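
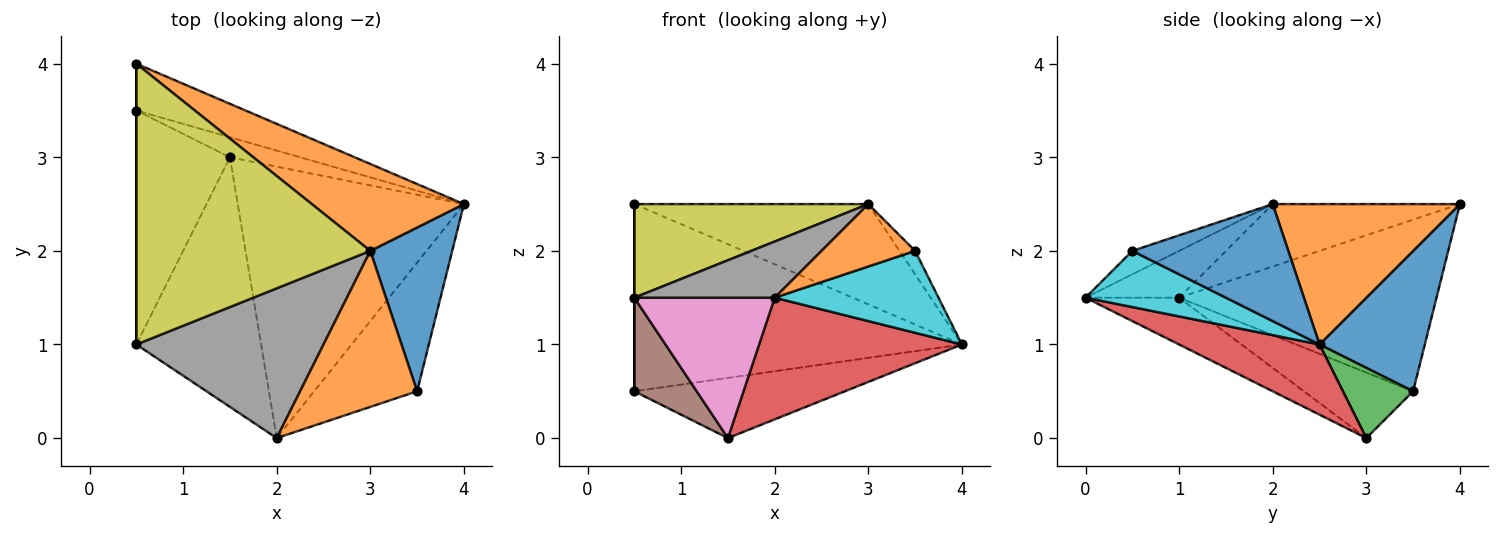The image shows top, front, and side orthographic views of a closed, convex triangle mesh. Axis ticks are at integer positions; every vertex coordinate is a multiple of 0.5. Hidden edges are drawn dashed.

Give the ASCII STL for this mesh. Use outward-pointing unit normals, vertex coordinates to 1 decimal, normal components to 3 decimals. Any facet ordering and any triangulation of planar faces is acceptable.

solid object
 facet normal 0.298 0.926 -0.232
  outer loop
   vertex 0.5 4.0 2.5
   vertex 4.0 2.5 1.0
   vertex 0.5 3.5 0.5
  endloop
 endfacet
 facet normal 0.517 0.647 0.560
  outer loop
   vertex 3.0 2.0 2.5
   vertex 4.0 2.5 1.0
   vertex 0.5 4.0 2.5
  endloop
 endfacet
 facet normal 0.302 0.905 -0.302
  outer loop
   vertex 1.5 3.0 0.0
   vertex 0.5 3.5 0.5
   vertex 4.0 2.5 1.0
  endloop
 endfacet
 facet normal 0.272 -0.394 -0.878
  outer loop
   vertex 1.5 3.0 0.0
   vertex 4.0 2.5 1.0
   vertex 2.0 0.0 1.5
  endloop
 endfacet
 facet normal -1.000 0.000 0.000
  outer loop
   vertex 0.5 1.0 1.5
   vertex 0.5 4.0 2.5
   vertex 0.5 3.5 0.5
  endloop
 endfacet
 facet normal -0.545 -0.311 -0.778
  outer loop
   vertex 0.5 1.0 1.5
   vertex 0.5 3.5 0.5
   vertex 1.5 3.0 0.0
  endloop
 endfacet
 facet normal -0.311 -0.466 -0.828
  outer loop
   vertex 0.5 1.0 1.5
   vertex 1.5 3.0 0.0
   vertex 2.0 0.0 1.5
  endloop
 endfacet
 facet normal -0.228 -0.342 0.912
  outer loop
   vertex 0.5 1.0 1.5
   vertex 2.0 0.0 1.5
   vertex 3.0 2.0 2.5
  endloop
 endfacet
 facet normal -0.245 -0.307 0.920
  outer loop
   vertex 0.5 1.0 1.5
   vertex 3.0 2.0 2.5
   vertex 0.5 4.0 2.5
  endloop
 endfacet
 facet normal 0.418 -0.488 -0.766
  outer loop
   vertex 3.5 0.5 2.0
   vertex 2.0 0.0 1.5
   vertex 4.0 2.5 1.0
  endloop
 endfacet
 facet normal 0.816 0.082 0.572
  outer loop
   vertex 3.5 0.5 2.0
   vertex 4.0 2.5 1.0
   vertex 3.0 2.0 2.5
  endloop
 endfacet
 facet normal -0.183 -0.365 0.913
  outer loop
   vertex 3.5 0.5 2.0
   vertex 3.0 2.0 2.5
   vertex 2.0 0.0 1.5
  endloop
 endfacet
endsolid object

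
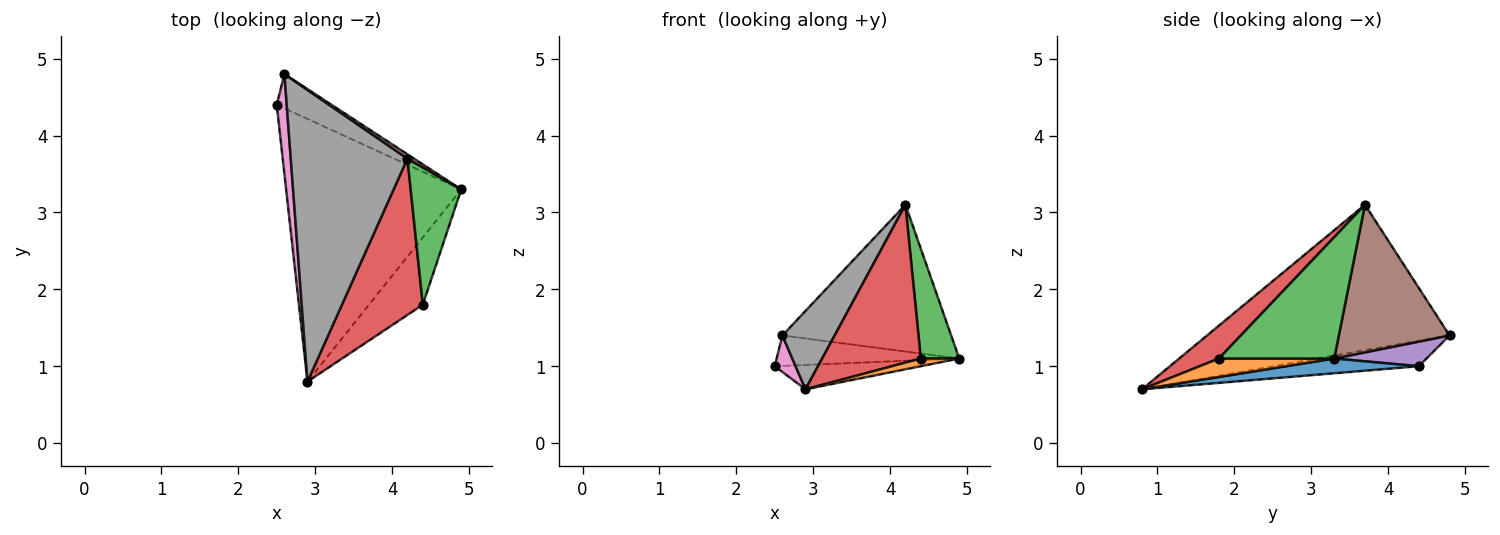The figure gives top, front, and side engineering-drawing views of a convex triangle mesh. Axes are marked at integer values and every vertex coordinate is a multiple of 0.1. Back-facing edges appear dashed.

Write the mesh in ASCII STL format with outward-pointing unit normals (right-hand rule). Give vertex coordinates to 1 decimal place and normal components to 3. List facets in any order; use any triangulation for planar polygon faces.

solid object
 facet normal 0.083 0.092 -0.992
  outer loop
   vertex 2.9 0.8 0.7
   vertex 2.5 4.4 1.0
   vertex 4.9 3.3 1.1
  endloop
 endfacet
 facet normal 0.322 -0.107 -0.940
  outer loop
   vertex 4.4 1.8 1.1
   vertex 2.9 0.8 0.7
   vertex 4.9 3.3 1.1
  endloop
 endfacet
 facet normal 0.882 -0.294 0.368
  outer loop
   vertex 4.4 1.8 1.1
   vertex 4.9 3.3 1.1
   vertex 4.2 3.7 3.1
  endloop
 endfacet
 facet normal 0.275 -0.683 0.677
  outer loop
   vertex 4.4 1.8 1.1
   vertex 4.2 3.7 3.1
   vertex 2.9 0.8 0.7
  endloop
 endfacet
 facet normal 0.318 0.629 -0.709
  outer loop
   vertex 2.6 4.8 1.4
   vertex 4.9 3.3 1.1
   vertex 2.5 4.4 1.0
  endloop
 endfacet
 facet normal 0.548 0.836 0.025
  outer loop
   vertex 2.6 4.8 1.4
   vertex 4.2 3.7 3.1
   vertex 4.9 3.3 1.1
  endloop
 endfacet
 facet normal -0.922 -0.133 0.363
  outer loop
   vertex 2.6 4.8 1.4
   vertex 2.5 4.4 1.0
   vertex 2.9 0.8 0.7
  endloop
 endfacet
 facet normal -0.769 -0.166 0.617
  outer loop
   vertex 2.6 4.8 1.4
   vertex 2.9 0.8 0.7
   vertex 4.2 3.7 3.1
  endloop
 endfacet
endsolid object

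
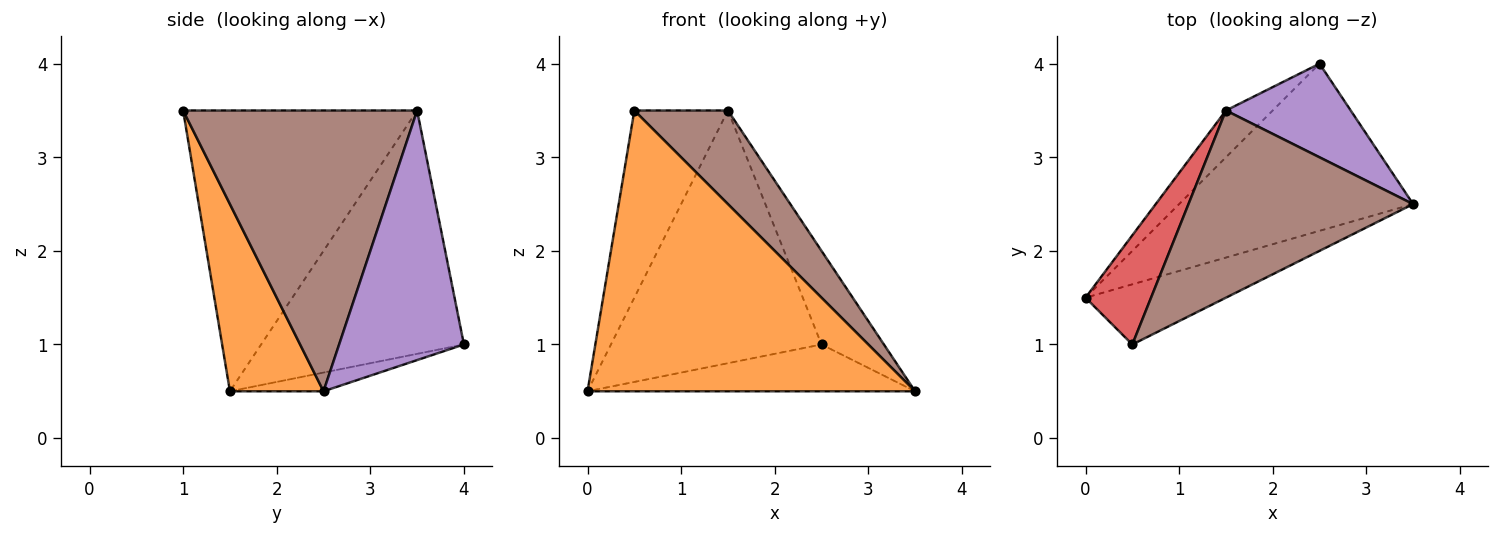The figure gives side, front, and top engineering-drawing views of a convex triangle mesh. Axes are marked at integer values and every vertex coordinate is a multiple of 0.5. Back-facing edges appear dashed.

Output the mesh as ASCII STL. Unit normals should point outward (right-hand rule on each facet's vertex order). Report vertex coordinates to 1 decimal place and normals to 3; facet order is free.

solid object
 facet normal -0.077 0.269 -0.960
  outer loop
   vertex 2.5 4.0 1.0
   vertex 3.5 2.5 0.5
   vertex 0.0 1.5 0.5
  endloop
 endfacet
 facet normal 0.269 -0.942 -0.202
  outer loop
   vertex 0.5 1.0 3.5
   vertex 0.0 1.5 0.5
   vertex 3.5 2.5 0.5
  endloop
 endfacet
 facet normal -0.688 0.714 -0.132
  outer loop
   vertex 1.5 3.5 3.5
   vertex 2.5 4.0 1.0
   vertex 0.0 1.5 0.5
  endloop
 endfacet
 facet normal -0.907 0.363 0.212
  outer loop
   vertex 1.5 3.5 3.5
   vertex 0.0 1.5 0.5
   vertex 0.5 1.0 3.5
  endloop
 endfacet
 facet normal 0.816 0.408 0.408
  outer loop
   vertex 1.5 3.5 3.5
   vertex 3.5 2.5 0.5
   vertex 2.5 4.0 1.0
  endloop
 endfacet
 facet normal 0.745 -0.298 0.596
  outer loop
   vertex 1.5 3.5 3.5
   vertex 0.5 1.0 3.5
   vertex 3.5 2.5 0.5
  endloop
 endfacet
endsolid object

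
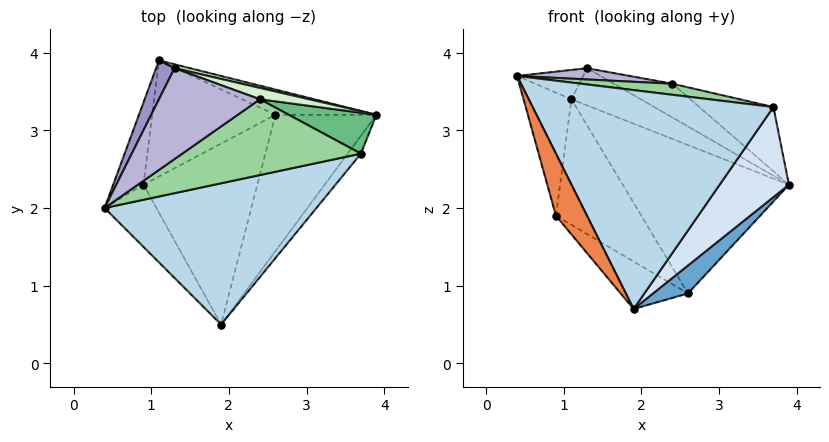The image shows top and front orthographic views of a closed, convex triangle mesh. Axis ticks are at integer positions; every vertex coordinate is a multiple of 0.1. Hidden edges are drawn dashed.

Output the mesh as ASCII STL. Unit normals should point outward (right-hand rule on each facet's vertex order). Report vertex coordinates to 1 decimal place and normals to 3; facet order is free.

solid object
 facet normal 0.726 -0.138 -0.674
  outer loop
   vertex 2.6 3.2 0.9
   vertex 3.9 3.2 2.3
   vertex 1.9 0.5 0.7
  endloop
 endfacet
 facet normal 0.178 0.970 -0.165
  outer loop
   vertex 2.6 3.2 0.9
   vertex 1.1 3.9 3.4
   vertex 3.9 3.2 2.3
  endloop
 endfacet
 facet normal 0.237 -0.816 0.527
  outer loop
   vertex 3.7 2.7 3.3
   vertex 0.4 2.0 3.7
   vertex 1.9 0.5 0.7
  endloop
 endfacet
 facet normal 0.829 -0.549 -0.109
  outer loop
   vertex 3.7 2.7 3.3
   vertex 1.9 0.5 0.7
   vertex 3.9 3.2 2.3
  endloop
 endfacet
 facet normal -0.905 -0.302 -0.302
  outer loop
   vertex 0.9 2.3 1.9
   vertex 1.9 0.5 0.7
   vertex 0.4 2.0 3.7
  endloop
 endfacet
 facet normal -0.928 0.309 -0.206
  outer loop
   vertex 0.9 2.3 1.9
   vertex 0.4 2.0 3.7
   vertex 1.1 3.9 3.4
  endloop
 endfacet
 facet normal -0.575 0.208 -0.791
  outer loop
   vertex 0.9 2.3 1.9
   vertex 2.6 3.2 0.9
   vertex 1.9 0.5 0.7
  endloop
 endfacet
 facet normal -0.619 0.577 -0.533
  outer loop
   vertex 0.9 2.3 1.9
   vertex 1.1 3.9 3.4
   vertex 2.6 3.2 0.9
  endloop
 endfacet
 facet normal 0.501 0.730 0.465
  outer loop
   vertex 2.4 3.4 3.6
   vertex 3.7 2.7 3.3
   vertex 3.9 3.2 2.3
  endloop
 endfacet
 facet normal 0.149 -0.143 0.978
  outer loop
   vertex 2.4 3.4 3.6
   vertex 0.4 2.0 3.7
   vertex 3.7 2.7 3.3
  endloop
 endfacet
 facet normal 0.278 0.955 0.100
  outer loop
   vertex 1.3 3.8 3.8
   vertex 3.9 3.2 2.3
   vertex 1.1 3.9 3.4
  endloop
 endfacet
 facet normal 0.373 0.879 0.296
  outer loop
   vertex 1.3 3.8 3.8
   vertex 2.4 3.4 3.6
   vertex 3.9 3.2 2.3
  endloop
 endfacet
 facet normal -0.791 0.369 0.488
  outer loop
   vertex 1.3 3.8 3.8
   vertex 1.1 3.9 3.4
   vertex 0.4 2.0 3.7
  endloop
 endfacet
 facet normal 0.134 -0.122 0.983
  outer loop
   vertex 1.3 3.8 3.8
   vertex 0.4 2.0 3.7
   vertex 2.4 3.4 3.6
  endloop
 endfacet
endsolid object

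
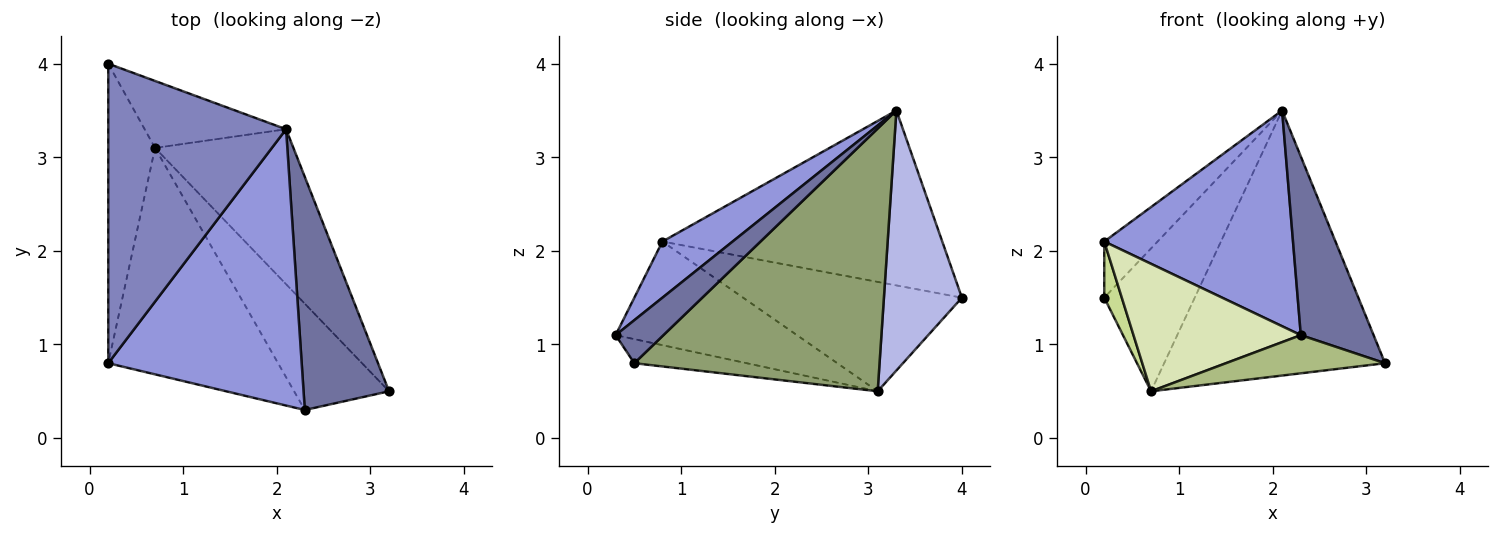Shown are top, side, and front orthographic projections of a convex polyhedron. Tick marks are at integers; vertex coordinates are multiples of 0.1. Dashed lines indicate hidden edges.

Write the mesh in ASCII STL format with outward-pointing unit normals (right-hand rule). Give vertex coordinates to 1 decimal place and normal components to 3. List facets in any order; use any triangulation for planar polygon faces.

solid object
 facet normal 0.371 -0.565 0.737
  outer loop
   vertex 2.3 0.3 1.1
   vertex 3.2 0.5 0.8
   vertex 2.1 3.3 3.5
  endloop
 endfacet
 facet normal -0.695 0.132 0.707
  outer loop
   vertex 0.2 0.8 2.1
   vertex 2.1 3.3 3.5
   vertex 0.2 4.0 1.5
  endloop
 endfacet
 facet normal 0.223 -0.600 0.768
  outer loop
   vertex 0.2 0.8 2.1
   vertex 2.3 0.3 1.1
   vertex 2.1 3.3 3.5
  endloop
 endfacet
 facet normal 0.615 0.714 -0.335
  outer loop
   vertex 0.7 3.1 0.5
   vertex 0.2 4.0 1.5
   vertex 2.1 3.3 3.5
  endloop
 endfacet
 facet normal 0.692 0.623 -0.364
  outer loop
   vertex 0.7 3.1 0.5
   vertex 2.1 3.3 3.5
   vertex 3.2 0.5 0.8
  endloop
 endfacet
 facet normal -0.232 -0.329 -0.915
  outer loop
   vertex 0.7 3.1 0.5
   vertex 3.2 0.5 0.8
   vertex 2.3 0.3 1.1
  endloop
 endfacet
 facet normal -0.917 -0.074 -0.392
  outer loop
   vertex 0.7 3.1 0.5
   vertex 0.2 0.8 2.1
   vertex 0.2 4.0 1.5
  endloop
 endfacet
 facet normal -0.470 -0.433 -0.769
  outer loop
   vertex 0.7 3.1 0.5
   vertex 2.3 0.3 1.1
   vertex 0.2 0.8 2.1
  endloop
 endfacet
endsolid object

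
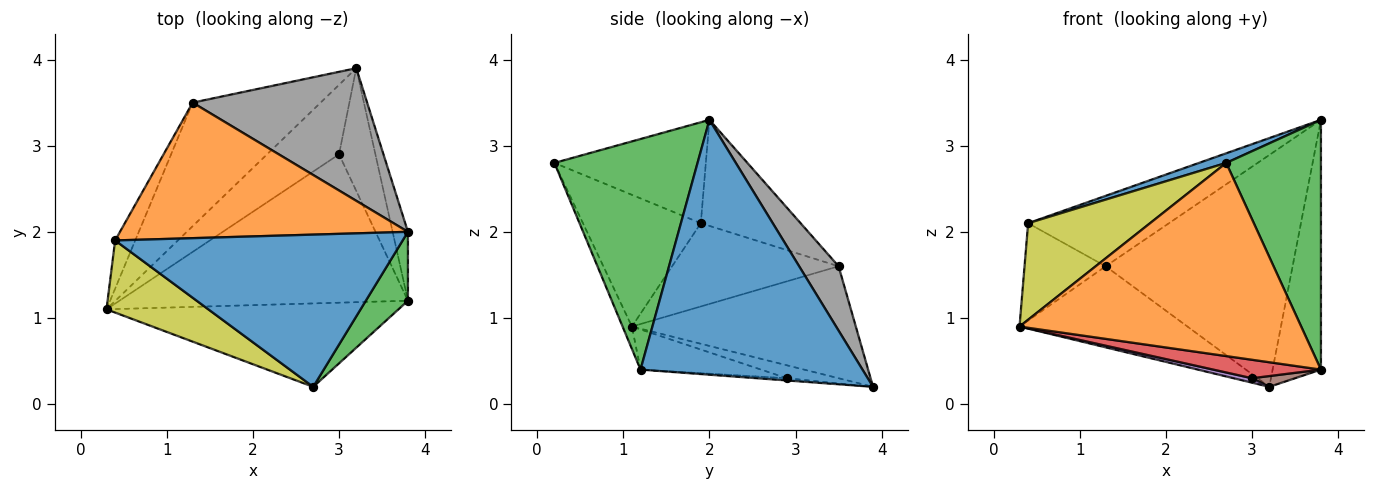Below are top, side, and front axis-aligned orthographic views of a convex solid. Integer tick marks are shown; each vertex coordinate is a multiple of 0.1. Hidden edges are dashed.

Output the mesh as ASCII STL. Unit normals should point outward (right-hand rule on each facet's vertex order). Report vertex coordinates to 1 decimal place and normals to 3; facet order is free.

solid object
 facet normal 0.975 0.212 -0.059
  outer loop
   vertex 3.8 2.0 3.3
   vertex 3.8 1.2 0.4
   vertex 3.2 3.9 0.2
  endloop
 endfacet
 facet normal -0.030 -0.918 -0.396
  outer loop
   vertex 2.7 0.2 2.8
   vertex 0.3 1.1 0.9
   vertex 3.8 1.2 0.4
  endloop
 endfacet
 facet normal 0.824 -0.546 0.151
  outer loop
   vertex 2.7 0.2 2.8
   vertex 3.8 1.2 0.4
   vertex 3.8 2.0 3.3
  endloop
 endfacet
 facet normal -0.137 -0.122 -0.983
  outer loop
   vertex 3.0 2.9 0.3
   vertex 3.8 1.2 0.4
   vertex 0.3 1.1 0.9
  endloop
 endfacet
 facet normal -0.176 -0.063 -0.982
  outer loop
   vertex 3.0 2.9 0.3
   vertex 0.3 1.1 0.9
   vertex 3.2 3.9 0.2
  endloop
 endfacet
 facet normal -0.061 -0.087 -0.994
  outer loop
   vertex 3.0 2.9 0.3
   vertex 3.2 3.9 0.2
   vertex 3.8 1.2 0.4
  endloop
 endfacet
 facet normal -0.590 0.443 -0.675
  outer loop
   vertex 1.3 3.5 1.6
   vertex 3.2 3.9 0.2
   vertex 0.3 1.1 0.9
  endloop
 endfacet
 facet normal 0.180 0.854 0.488
  outer loop
   vertex 1.3 3.5 1.6
   vertex 3.8 2.0 3.3
   vertex 3.2 3.9 0.2
  endloop
 endfacet
 facet normal -0.612 -0.633 0.473
  outer loop
   vertex 0.4 1.9 2.1
   vertex 0.3 1.1 0.9
   vertex 2.7 0.2 2.8
  endloop
 endfacet
 facet normal -0.879 0.428 -0.212
  outer loop
   vertex 0.4 1.9 2.1
   vertex 1.3 3.5 1.6
   vertex 0.3 1.1 0.9
  endloop
 endfacet
 facet normal -0.331 -0.060 0.942
  outer loop
   vertex 0.4 1.9 2.1
   vertex 2.7 0.2 2.8
   vertex 3.8 2.0 3.3
  endloop
 endfacet
 facet normal -0.311 0.438 0.843
  outer loop
   vertex 0.4 1.9 2.1
   vertex 3.8 2.0 3.3
   vertex 1.3 3.5 1.6
  endloop
 endfacet
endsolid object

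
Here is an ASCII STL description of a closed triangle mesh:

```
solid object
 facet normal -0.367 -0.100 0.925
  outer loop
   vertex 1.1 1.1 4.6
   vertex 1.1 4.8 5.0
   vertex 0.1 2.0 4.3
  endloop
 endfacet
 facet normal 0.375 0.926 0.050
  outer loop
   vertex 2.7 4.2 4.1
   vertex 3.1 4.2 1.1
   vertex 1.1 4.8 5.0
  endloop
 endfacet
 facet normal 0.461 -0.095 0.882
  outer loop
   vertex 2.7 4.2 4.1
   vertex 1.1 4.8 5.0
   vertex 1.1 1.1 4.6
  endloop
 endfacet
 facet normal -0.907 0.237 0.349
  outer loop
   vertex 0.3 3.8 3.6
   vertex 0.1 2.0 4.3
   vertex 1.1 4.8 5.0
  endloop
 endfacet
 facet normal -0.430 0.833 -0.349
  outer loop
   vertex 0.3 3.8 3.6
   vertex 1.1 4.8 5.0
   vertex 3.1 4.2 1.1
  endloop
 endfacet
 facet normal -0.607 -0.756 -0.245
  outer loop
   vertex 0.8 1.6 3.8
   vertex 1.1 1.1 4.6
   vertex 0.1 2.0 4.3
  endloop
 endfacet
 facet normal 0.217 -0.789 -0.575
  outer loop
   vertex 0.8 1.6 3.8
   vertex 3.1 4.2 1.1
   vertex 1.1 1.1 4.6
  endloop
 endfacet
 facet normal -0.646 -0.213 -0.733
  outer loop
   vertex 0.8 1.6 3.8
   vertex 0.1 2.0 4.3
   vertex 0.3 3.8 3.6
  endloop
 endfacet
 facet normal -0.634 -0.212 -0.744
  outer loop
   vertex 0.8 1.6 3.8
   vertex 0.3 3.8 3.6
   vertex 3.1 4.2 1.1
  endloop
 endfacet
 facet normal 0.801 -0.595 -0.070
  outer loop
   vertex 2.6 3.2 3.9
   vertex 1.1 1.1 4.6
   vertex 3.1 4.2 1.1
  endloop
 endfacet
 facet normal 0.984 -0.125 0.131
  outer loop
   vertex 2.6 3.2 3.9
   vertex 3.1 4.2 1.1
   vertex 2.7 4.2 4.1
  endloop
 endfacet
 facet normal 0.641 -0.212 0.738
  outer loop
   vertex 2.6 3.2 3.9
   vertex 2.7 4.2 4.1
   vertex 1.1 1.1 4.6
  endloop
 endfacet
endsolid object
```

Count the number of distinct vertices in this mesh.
8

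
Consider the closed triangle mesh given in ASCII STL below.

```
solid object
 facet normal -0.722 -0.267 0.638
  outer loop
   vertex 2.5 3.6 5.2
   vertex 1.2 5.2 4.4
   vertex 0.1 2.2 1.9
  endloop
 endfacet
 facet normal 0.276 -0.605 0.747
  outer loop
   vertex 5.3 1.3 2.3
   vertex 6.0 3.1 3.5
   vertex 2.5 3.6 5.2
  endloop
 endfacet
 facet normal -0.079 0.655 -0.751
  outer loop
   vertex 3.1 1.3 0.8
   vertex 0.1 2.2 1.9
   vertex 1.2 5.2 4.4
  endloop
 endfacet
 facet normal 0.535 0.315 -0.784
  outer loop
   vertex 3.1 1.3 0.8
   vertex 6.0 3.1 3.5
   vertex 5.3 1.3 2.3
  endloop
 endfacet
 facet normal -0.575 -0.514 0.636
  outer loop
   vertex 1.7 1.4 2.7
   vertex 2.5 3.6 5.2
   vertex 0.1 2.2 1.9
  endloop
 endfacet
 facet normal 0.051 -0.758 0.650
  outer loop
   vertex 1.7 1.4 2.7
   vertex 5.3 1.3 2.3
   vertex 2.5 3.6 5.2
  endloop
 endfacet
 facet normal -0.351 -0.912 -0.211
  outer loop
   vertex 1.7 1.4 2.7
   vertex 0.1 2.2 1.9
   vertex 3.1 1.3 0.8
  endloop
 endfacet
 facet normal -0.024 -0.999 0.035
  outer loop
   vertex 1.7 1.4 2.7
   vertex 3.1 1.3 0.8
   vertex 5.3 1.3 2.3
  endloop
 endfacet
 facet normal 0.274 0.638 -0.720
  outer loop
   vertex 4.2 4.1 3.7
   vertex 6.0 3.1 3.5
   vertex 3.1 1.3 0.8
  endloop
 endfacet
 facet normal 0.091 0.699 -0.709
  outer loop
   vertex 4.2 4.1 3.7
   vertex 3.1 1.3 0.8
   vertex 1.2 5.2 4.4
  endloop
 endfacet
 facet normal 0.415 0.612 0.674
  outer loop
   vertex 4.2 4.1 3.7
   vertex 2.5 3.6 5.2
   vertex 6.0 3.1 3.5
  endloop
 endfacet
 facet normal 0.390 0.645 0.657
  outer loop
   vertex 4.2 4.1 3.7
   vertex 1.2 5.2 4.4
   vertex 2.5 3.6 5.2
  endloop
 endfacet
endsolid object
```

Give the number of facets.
12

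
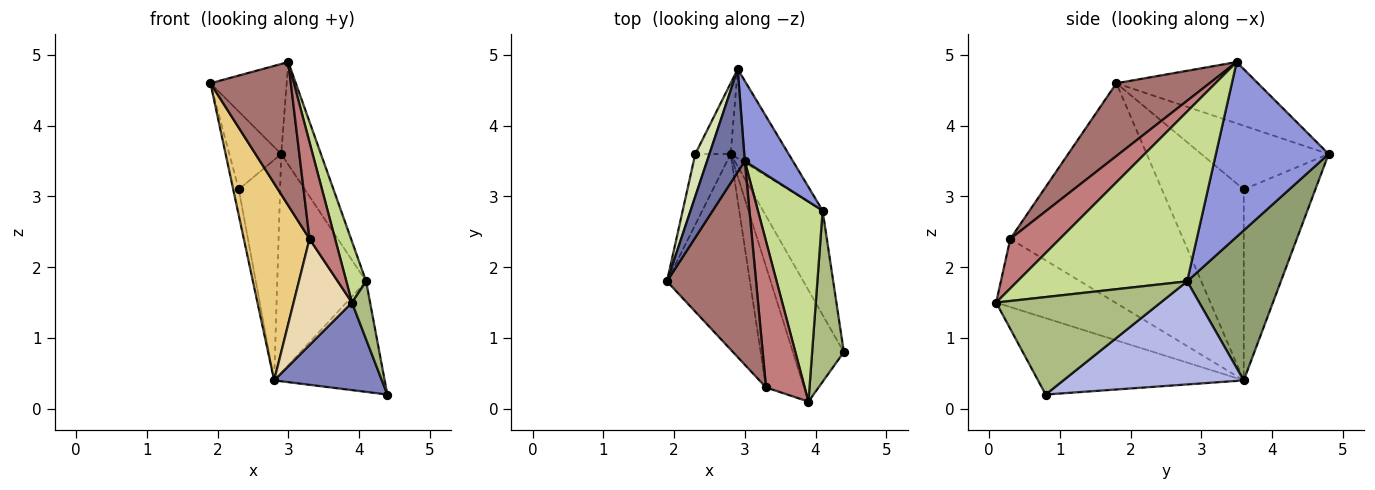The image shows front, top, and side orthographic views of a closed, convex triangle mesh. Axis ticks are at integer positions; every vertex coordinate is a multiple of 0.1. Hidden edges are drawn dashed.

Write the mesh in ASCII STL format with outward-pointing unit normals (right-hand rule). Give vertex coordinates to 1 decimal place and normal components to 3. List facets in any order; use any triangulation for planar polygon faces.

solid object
 facet normal -0.774 0.417 0.476
  outer loop
   vertex 3.0 3.5 4.9
   vertex 2.9 4.8 3.6
   vertex 1.9 1.8 4.6
  endloop
 endfacet
 facet normal -0.763 -0.400 -0.509
  outer loop
   vertex 3.9 0.1 1.5
   vertex 2.8 3.6 0.4
   vertex 4.4 0.8 0.2
  endloop
 endfacet
 facet normal 0.913 0.322 0.251
  outer loop
   vertex 4.1 2.8 1.8
   vertex 2.9 4.8 3.6
   vertex 3.0 3.5 4.9
  endloop
 endfacet
 facet normal 0.765 0.469 -0.442
  outer loop
   vertex 4.1 2.8 1.8
   vertex 4.4 0.8 0.2
   vertex 2.8 3.6 0.4
  endloop
 endfacet
 facet normal 0.699 0.662 -0.270
  outer loop
   vertex 4.1 2.8 1.8
   vertex 2.8 3.6 0.4
   vertex 2.9 4.8 3.6
  endloop
 endfacet
 facet normal 0.946 -0.104 0.308
  outer loop
   vertex 4.1 2.8 1.8
   vertex 3.9 0.1 1.5
   vertex 4.4 0.8 0.2
  endloop
 endfacet
 facet normal 0.929 -0.108 0.354
  outer loop
   vertex 4.1 2.8 1.8
   vertex 3.0 3.5 4.9
   vertex 3.9 0.1 1.5
  endloop
 endfacet
 facet normal -0.907 0.370 0.202
  outer loop
   vertex 2.3 3.6 3.1
   vertex 1.9 1.8 4.6
   vertex 2.9 4.8 3.6
  endloop
 endfacet
 facet normal -0.981 0.067 -0.182
  outer loop
   vertex 2.3 3.6 3.1
   vertex 2.8 3.6 0.4
   vertex 1.9 1.8 4.6
  endloop
 endfacet
 facet normal -0.855 0.494 -0.158
  outer loop
   vertex 2.3 3.6 3.1
   vertex 2.9 4.8 3.6
   vertex 2.8 3.6 0.4
  endloop
 endfacet
 facet normal -0.882 -0.335 -0.333
  outer loop
   vertex 3.3 0.3 2.4
   vertex 1.9 1.8 4.6
   vertex 2.8 3.6 0.4
  endloop
 endfacet
 facet normal -0.803 -0.393 -0.448
  outer loop
   vertex 3.3 0.3 2.4
   vertex 2.8 3.6 0.4
   vertex 3.9 0.1 1.5
  endloop
 endfacet
 facet normal 0.555 -0.479 0.680
  outer loop
   vertex 3.3 0.3 2.4
   vertex 3.0 3.5 4.9
   vertex 1.9 1.8 4.6
  endloop
 endfacet
 facet normal 0.730 -0.377 0.570
  outer loop
   vertex 3.3 0.3 2.4
   vertex 3.9 0.1 1.5
   vertex 3.0 3.5 4.9
  endloop
 endfacet
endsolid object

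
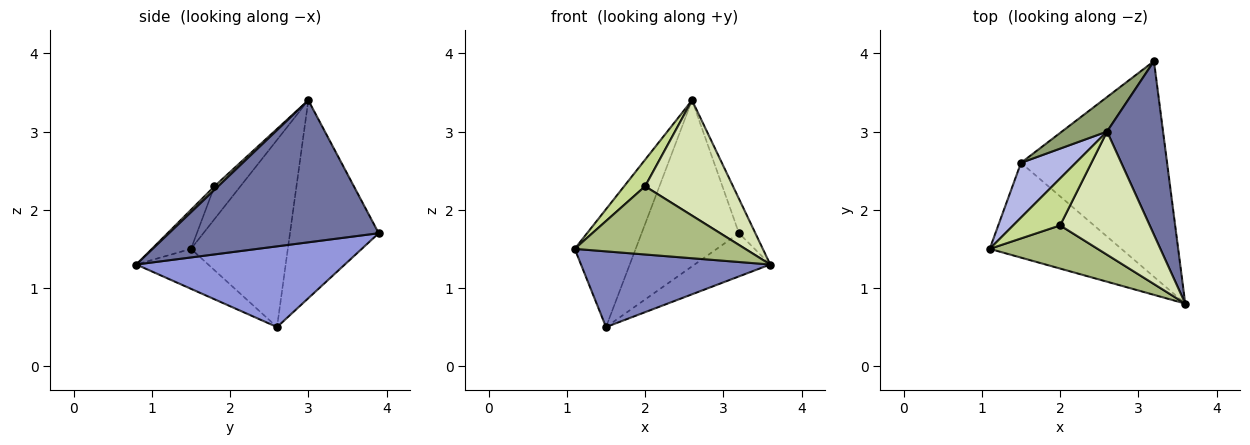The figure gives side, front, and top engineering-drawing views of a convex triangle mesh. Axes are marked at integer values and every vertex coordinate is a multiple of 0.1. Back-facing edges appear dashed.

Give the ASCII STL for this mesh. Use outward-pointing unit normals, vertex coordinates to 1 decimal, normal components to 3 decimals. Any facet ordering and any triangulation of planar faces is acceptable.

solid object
 facet normal 0.928 0.073 0.366
  outer loop
   vertex 2.6 3.0 3.4
   vertex 3.6 0.8 1.3
   vertex 3.2 3.9 1.7
  endloop
 endfacet
 facet normal -0.231 -0.607 -0.760
  outer loop
   vertex 1.5 2.6 0.5
   vertex 3.6 0.8 1.3
   vertex 1.1 1.5 1.5
  endloop
 endfacet
 facet normal 0.476 0.173 -0.862
  outer loop
   vertex 1.5 2.6 0.5
   vertex 3.2 3.9 1.7
   vertex 3.6 0.8 1.3
  endloop
 endfacet
 facet normal -0.821 0.517 0.240
  outer loop
   vertex 1.5 2.6 0.5
   vertex 1.1 1.5 1.5
   vertex 2.6 3.0 3.4
  endloop
 endfacet
 facet normal -0.666 0.731 0.152
  outer loop
   vertex 1.5 2.6 0.5
   vertex 2.6 3.0 3.4
   vertex 3.2 3.9 1.7
  endloop
 endfacet
 facet normal -0.190 -0.830 0.525
  outer loop
   vertex 2.0 1.8 2.3
   vertex 1.1 1.5 1.5
   vertex 3.6 0.8 1.3
  endloop
 endfacet
 facet normal -0.520 -0.421 0.743
  outer loop
   vertex 2.0 1.8 2.3
   vertex 2.6 3.0 3.4
   vertex 1.1 1.5 1.5
  endloop
 endfacet
 facet normal 0.029 -0.683 0.730
  outer loop
   vertex 2.0 1.8 2.3
   vertex 3.6 0.8 1.3
   vertex 2.6 3.0 3.4
  endloop
 endfacet
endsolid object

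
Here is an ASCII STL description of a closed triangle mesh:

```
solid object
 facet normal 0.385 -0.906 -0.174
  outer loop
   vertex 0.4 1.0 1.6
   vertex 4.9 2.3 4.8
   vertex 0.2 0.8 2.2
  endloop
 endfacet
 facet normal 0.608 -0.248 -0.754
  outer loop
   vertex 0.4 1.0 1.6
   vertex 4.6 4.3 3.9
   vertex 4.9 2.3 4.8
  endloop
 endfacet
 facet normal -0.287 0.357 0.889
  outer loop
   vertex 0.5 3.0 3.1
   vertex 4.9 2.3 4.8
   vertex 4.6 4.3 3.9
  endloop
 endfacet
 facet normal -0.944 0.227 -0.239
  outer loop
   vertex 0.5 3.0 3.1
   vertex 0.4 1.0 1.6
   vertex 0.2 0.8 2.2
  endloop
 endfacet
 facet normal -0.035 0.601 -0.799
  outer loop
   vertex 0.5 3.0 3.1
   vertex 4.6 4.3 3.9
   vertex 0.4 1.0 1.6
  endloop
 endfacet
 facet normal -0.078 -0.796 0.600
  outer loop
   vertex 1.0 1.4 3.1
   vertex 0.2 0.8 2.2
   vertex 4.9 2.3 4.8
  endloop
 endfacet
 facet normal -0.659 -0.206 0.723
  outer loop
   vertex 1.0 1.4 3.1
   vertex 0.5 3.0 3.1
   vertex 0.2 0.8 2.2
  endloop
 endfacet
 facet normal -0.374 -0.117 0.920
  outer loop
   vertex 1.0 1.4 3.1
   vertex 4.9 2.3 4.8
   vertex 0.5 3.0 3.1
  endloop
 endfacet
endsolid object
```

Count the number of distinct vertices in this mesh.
6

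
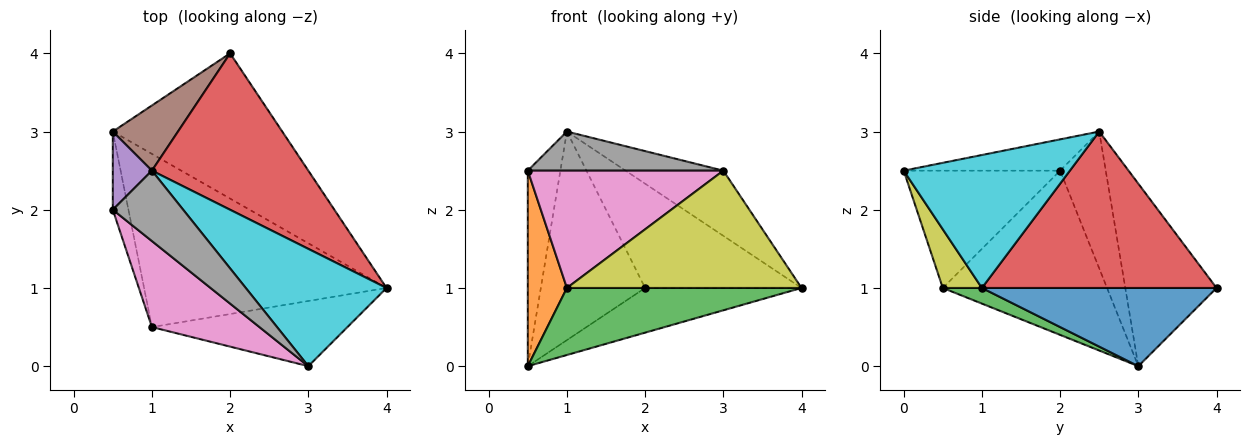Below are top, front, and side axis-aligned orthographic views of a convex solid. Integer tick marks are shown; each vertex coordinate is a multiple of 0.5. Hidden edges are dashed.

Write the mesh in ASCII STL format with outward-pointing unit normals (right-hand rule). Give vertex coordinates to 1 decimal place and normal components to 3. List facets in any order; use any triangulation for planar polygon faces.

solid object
 facet normal 0.404 0.269 -0.874
  outer loop
   vertex 0.5 3.0 0.0
   vertex 2.0 4.0 1.0
   vertex 4.0 1.0 1.0
  endloop
 endfacet
 facet normal -0.969 -0.231 -0.092
  outer loop
   vertex 1.0 0.5 1.0
   vertex 0.5 2.0 2.5
   vertex 0.5 3.0 0.0
  endloop
 endfacet
 facet normal 0.060 -0.360 -0.931
  outer loop
   vertex 1.0 0.5 1.0
   vertex 0.5 3.0 0.0
   vertex 4.0 1.0 1.0
  endloop
 endfacet
 facet normal 0.640 0.426 0.640
  outer loop
   vertex 1.0 2.5 3.0
   vertex 4.0 1.0 1.0
   vertex 2.0 4.0 1.0
  endloop
 endfacet
 facet normal -0.793 0.566 0.226
  outer loop
   vertex 1.0 2.5 3.0
   vertex 0.5 3.0 0.0
   vertex 0.5 2.0 2.5
  endloop
 endfacet
 facet normal -0.641 0.733 0.229
  outer loop
   vertex 1.0 2.5 3.0
   vertex 2.0 4.0 1.0
   vertex 0.5 3.0 0.0
  endloop
 endfacet
 facet normal -0.542 -0.678 0.497
  outer loop
   vertex 3.0 0.0 2.5
   vertex 0.5 2.0 2.5
   vertex 1.0 0.5 1.0
  endloop
 endfacet
 facet normal -0.362 -0.453 0.815
  outer loop
   vertex 3.0 0.0 2.5
   vertex 1.0 2.5 3.0
   vertex 0.5 2.0 2.5
  endloop
 endfacet
 facet normal 0.144 -0.865 -0.481
  outer loop
   vertex 3.0 0.0 2.5
   vertex 1.0 0.5 1.0
   vertex 4.0 1.0 1.0
  endloop
 endfacet
 facet normal 0.637 0.375 0.674
  outer loop
   vertex 3.0 0.0 2.5
   vertex 4.0 1.0 1.0
   vertex 1.0 2.5 3.0
  endloop
 endfacet
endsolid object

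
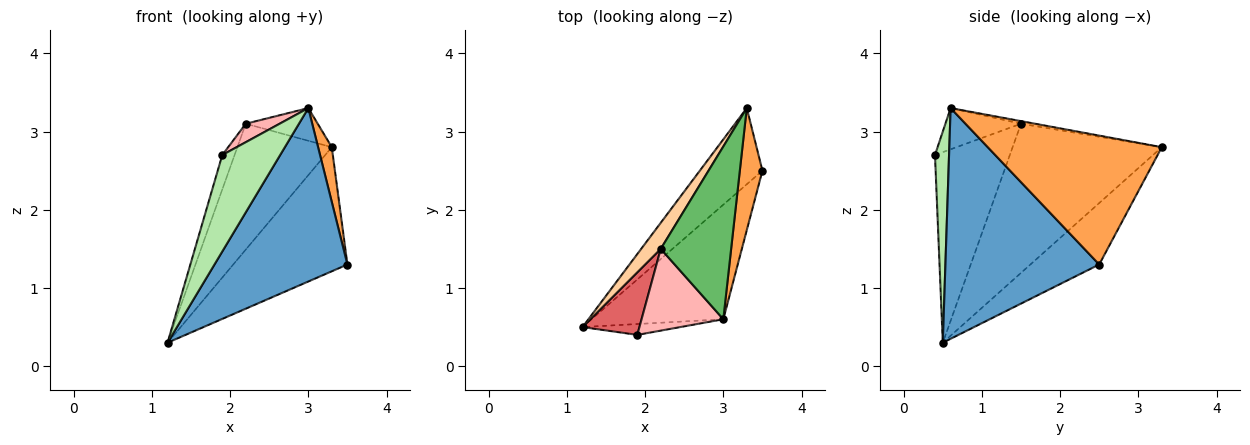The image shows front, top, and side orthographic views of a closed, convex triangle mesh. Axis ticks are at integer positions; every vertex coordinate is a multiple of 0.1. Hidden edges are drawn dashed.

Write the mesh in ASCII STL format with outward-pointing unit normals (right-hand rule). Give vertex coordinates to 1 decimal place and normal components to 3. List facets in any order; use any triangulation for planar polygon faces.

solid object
 facet normal 0.694 -0.600 -0.397
  outer loop
   vertex 3.0 0.6 3.3
   vertex 1.2 0.5 0.3
   vertex 3.5 2.5 1.3
  endloop
 endfacet
 facet normal -0.457 0.758 -0.465
  outer loop
   vertex 3.3 3.3 2.8
   vertex 3.5 2.5 1.3
   vertex 1.2 0.5 0.3
  endloop
 endfacet
 facet normal 0.982 -0.077 0.172
  outer loop
   vertex 3.3 3.3 2.8
   vertex 3.0 0.6 3.3
   vertex 3.5 2.5 1.3
  endloop
 endfacet
 facet normal -0.840 0.532 0.110
  outer loop
   vertex 2.2 1.5 3.1
   vertex 3.3 3.3 2.8
   vertex 1.2 0.5 0.3
  endloop
 endfacet
 facet normal -0.036 0.186 0.982
  outer loop
   vertex 2.2 1.5 3.1
   vertex 3.0 0.6 3.3
   vertex 3.3 3.3 2.8
  endloop
 endfacet
 facet normal 0.235 -0.966 -0.109
  outer loop
   vertex 1.9 0.4 2.7
   vertex 1.2 0.5 0.3
   vertex 3.0 0.6 3.3
  endloop
 endfacet
 facet normal -0.947 0.155 0.283
  outer loop
   vertex 1.9 0.4 2.7
   vertex 2.2 1.5 3.1
   vertex 1.2 0.5 0.3
  endloop
 endfacet
 facet normal -0.441 -0.198 0.875
  outer loop
   vertex 1.9 0.4 2.7
   vertex 3.0 0.6 3.3
   vertex 2.2 1.5 3.1
  endloop
 endfacet
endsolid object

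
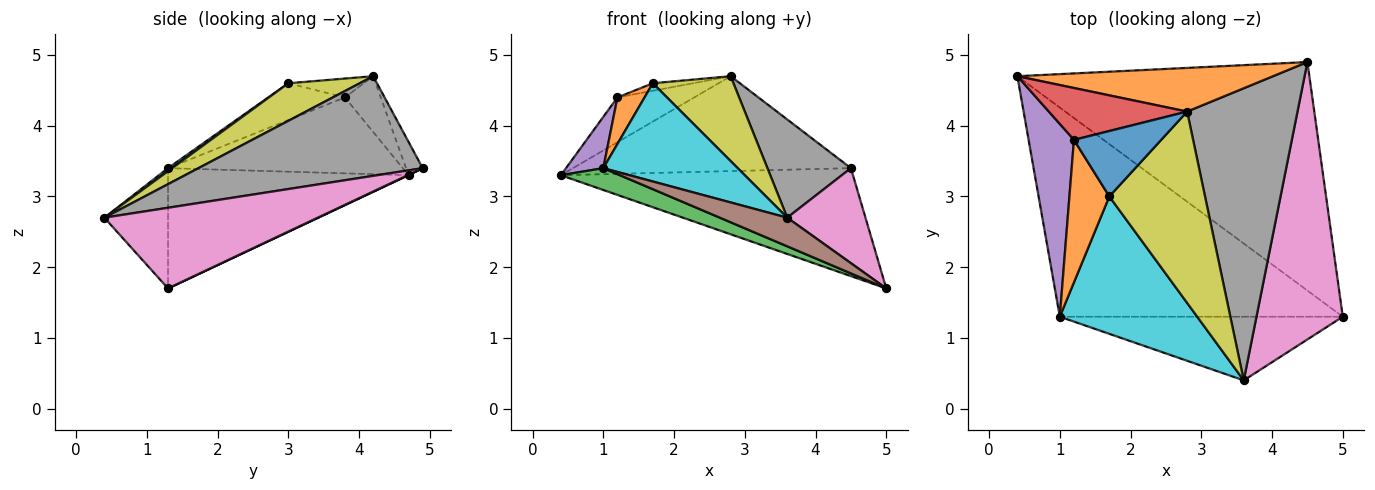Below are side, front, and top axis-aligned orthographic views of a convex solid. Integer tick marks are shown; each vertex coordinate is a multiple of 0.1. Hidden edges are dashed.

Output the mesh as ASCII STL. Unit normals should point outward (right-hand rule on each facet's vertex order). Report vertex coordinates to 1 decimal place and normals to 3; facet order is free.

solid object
 facet normal 0.001 0.427 -0.904
  outer loop
   vertex 4.5 4.9 3.4
   vertex 5.0 1.3 1.7
   vertex 0.4 4.7 3.3
  endloop
 endfacet
 facet normal -0.054 0.907 0.417
  outer loop
   vertex 2.8 4.2 4.7
   vertex 4.5 4.9 3.4
   vertex 0.4 4.7 3.3
  endloop
 endfacet
 facet normal -0.389 -0.096 -0.916
  outer loop
   vertex 1.0 1.3 3.4
   vertex 0.4 4.7 3.3
   vertex 5.0 1.3 1.7
  endloop
 endfacet
 facet normal -0.292 0.625 0.724
  outer loop
   vertex 1.2 3.8 4.4
   vertex 2.8 4.2 4.7
   vertex 0.4 4.7 3.3
  endloop
 endfacet
 facet normal -0.851 -0.135 0.508
  outer loop
   vertex 1.2 3.8 4.4
   vertex 0.4 4.7 3.3
   vertex 1.0 1.3 3.4
  endloop
 endfacet
 facet normal -0.361 -0.383 -0.850
  outer loop
   vertex 3.6 0.4 2.7
   vertex 1.0 1.3 3.4
   vertex 5.0 1.3 1.7
  endloop
 endfacet
 facet normal 0.662 -0.243 0.709
  outer loop
   vertex 3.6 0.4 2.7
   vertex 5.0 1.3 1.7
   vertex 4.5 4.9 3.4
  endloop
 endfacet
 facet normal 0.650 -0.242 0.720
  outer loop
   vertex 3.6 0.4 2.7
   vertex 4.5 4.9 3.4
   vertex 2.8 4.2 4.7
  endloop
 endfacet
 facet normal 0.338 -0.382 0.860
  outer loop
   vertex 1.7 3.0 4.6
   vertex 3.6 0.4 2.7
   vertex 2.8 4.2 4.7
  endloop
 endfacet
 facet normal 0.018 -0.581 0.813
  outer loop
   vertex 1.7 3.0 4.6
   vertex 1.0 1.3 3.4
   vertex 3.6 0.4 2.7
  endloop
 endfacet
 facet normal -0.210 0.112 0.971
  outer loop
   vertex 1.7 3.0 4.6
   vertex 2.8 4.2 4.7
   vertex 1.2 3.8 4.4
  endloop
 endfacet
 facet normal -0.659 -0.233 0.715
  outer loop
   vertex 1.7 3.0 4.6
   vertex 1.2 3.8 4.4
   vertex 1.0 1.3 3.4
  endloop
 endfacet
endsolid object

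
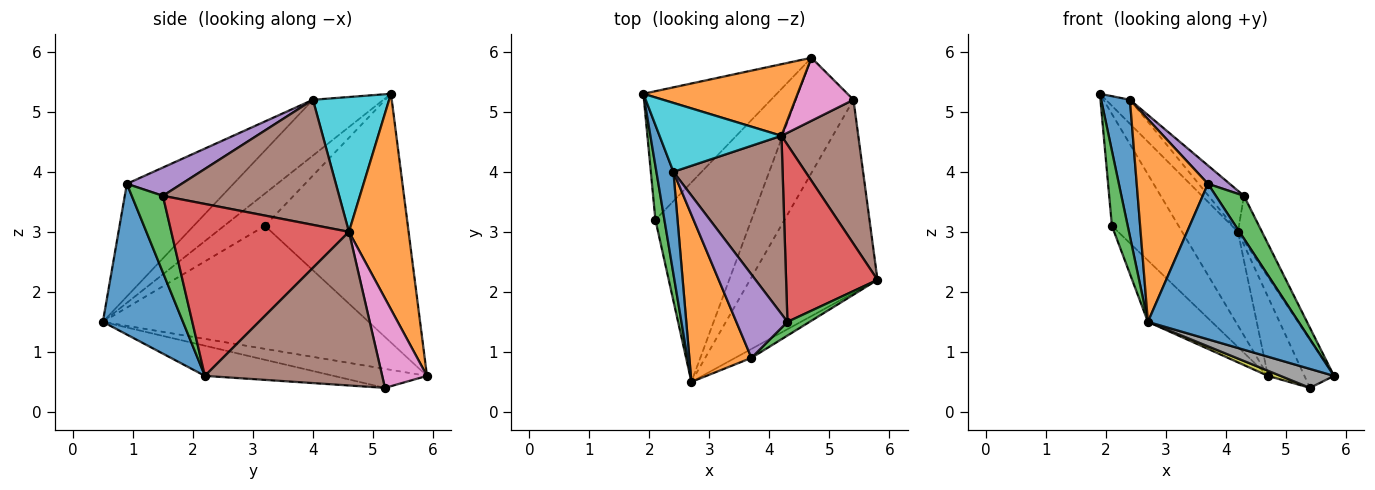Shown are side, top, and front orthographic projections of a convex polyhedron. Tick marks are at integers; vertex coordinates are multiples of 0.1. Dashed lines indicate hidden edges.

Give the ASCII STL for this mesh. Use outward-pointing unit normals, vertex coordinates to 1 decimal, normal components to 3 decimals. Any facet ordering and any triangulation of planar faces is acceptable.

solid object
 facet normal 0.469 -0.882 -0.051
  outer loop
   vertex 3.7 0.9 3.8
   vertex 2.7 0.5 1.5
   vertex 5.8 2.2 0.6
  endloop
 endfacet
 facet normal 0.647 0.606 0.463
  outer loop
   vertex 4.2 4.6 3.0
   vertex 4.7 5.9 0.6
   vertex 1.9 5.3 5.3
  endloop
 endfacet
 facet normal -0.902 -0.350 0.252
  outer loop
   vertex 2.1 3.2 3.1
   vertex 2.7 0.5 1.5
   vertex 1.9 5.3 5.3
  endloop
 endfacet
 facet normal -0.815 0.380 -0.437
  outer loop
   vertex 2.1 3.2 3.1
   vertex 1.9 5.3 5.3
   vertex 4.7 5.9 0.6
  endloop
 endfacet
 facet normal -0.775 0.186 -0.605
  outer loop
   vertex 2.1 3.2 3.1
   vertex 4.7 5.9 0.6
   vertex 2.7 0.5 1.5
  endloop
 endfacet
 facet normal 0.885 0.147 0.442
  outer loop
   vertex 5.4 5.2 0.4
   vertex 4.2 4.6 3.0
   vertex 5.8 2.2 0.6
  endloop
 endfacet
 facet normal 0.693 0.564 0.450
  outer loop
   vertex 5.4 5.2 0.4
   vertex 4.7 5.9 0.6
   vertex 4.2 4.6 3.0
  endloop
 endfacet
 facet normal -0.229 -0.095 -0.969
  outer loop
   vertex 5.4 5.2 0.4
   vertex 5.8 2.2 0.6
   vertex 2.7 0.5 1.5
  endloop
 endfacet
 facet normal -0.313 -0.042 -0.949
  outer loop
   vertex 5.4 5.2 0.4
   vertex 2.7 0.5 1.5
   vertex 4.7 5.9 0.6
  endloop
 endfacet
 facet normal 0.722 0.228 0.653
  outer loop
   vertex 2.4 4.0 5.2
   vertex 4.2 4.6 3.0
   vertex 1.9 5.3 5.3
  endloop
 endfacet
 facet normal -0.891 -0.364 0.272
  outer loop
   vertex 2.4 4.0 5.2
   vertex 1.9 5.3 5.3
   vertex 2.7 0.5 1.5
  endloop
 endfacet
 facet normal -0.756 -0.505 0.417
  outer loop
   vertex 2.4 4.0 5.2
   vertex 2.7 0.5 1.5
   vertex 3.7 0.9 3.8
  endloop
 endfacet
 facet normal 0.725 -0.656 0.210
  outer loop
   vertex 4.3 1.5 3.6
   vertex 3.7 0.9 3.8
   vertex 5.8 2.2 0.6
  endloop
 endfacet
 facet normal 0.877 0.118 0.466
  outer loop
   vertex 4.3 1.5 3.6
   vertex 5.8 2.2 0.6
   vertex 4.2 4.6 3.0
  endloop
 endfacet
 facet normal 0.475 -0.189 0.859
  outer loop
   vertex 4.3 1.5 3.6
   vertex 2.4 4.0 5.2
   vertex 3.7 0.9 3.8
  endloop
 endfacet
 facet normal 0.745 0.150 0.650
  outer loop
   vertex 4.3 1.5 3.6
   vertex 4.2 4.6 3.0
   vertex 2.4 4.0 5.2
  endloop
 endfacet
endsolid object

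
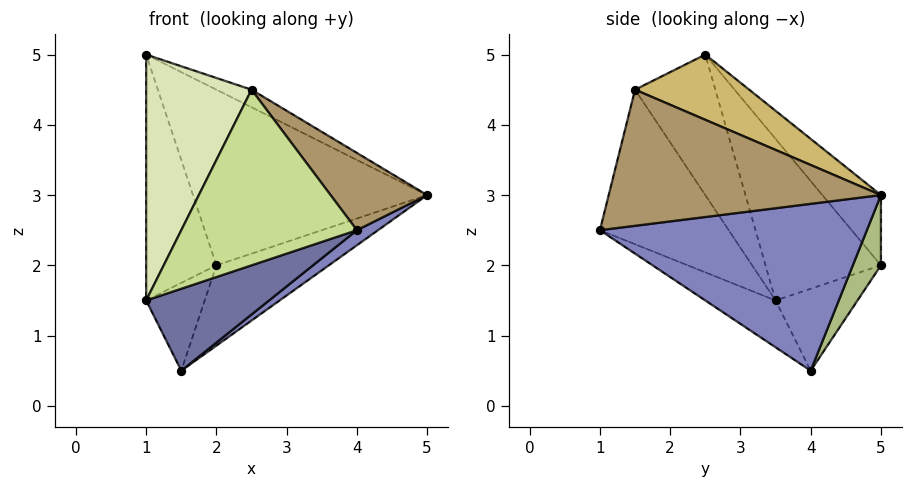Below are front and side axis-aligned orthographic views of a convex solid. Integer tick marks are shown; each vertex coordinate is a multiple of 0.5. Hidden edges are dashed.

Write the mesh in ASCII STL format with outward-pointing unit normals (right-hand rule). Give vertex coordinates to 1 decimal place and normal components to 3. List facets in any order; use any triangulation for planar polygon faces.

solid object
 facet normal -0.410 -0.717 -0.564
  outer loop
   vertex 1.5 4.0 0.5
   vertex 4.0 1.0 2.5
   vertex 1.0 3.5 1.5
  endloop
 endfacet
 facet normal 0.589 -0.047 -0.807
  outer loop
   vertex 1.5 4.0 0.5
   vertex 5.0 5.0 3.0
   vertex 4.0 1.0 2.5
  endloop
 endfacet
 facet normal -0.845 0.514 0.147
  outer loop
   vertex 2.0 5.0 2.0
   vertex 1.0 3.5 1.5
   vertex 1.0 2.5 5.0
  endloop
 endfacet
 facet normal -0.196 0.784 0.588
  outer loop
   vertex 2.0 5.0 2.0
   vertex 1.0 2.5 5.0
   vertex 5.0 5.0 3.0
  endloop
 endfacet
 facet normal -0.808 0.577 -0.115
  outer loop
   vertex 2.0 5.0 2.0
   vertex 1.5 4.0 0.5
   vertex 1.0 3.5 1.5
  endloop
 endfacet
 facet normal 0.196 0.784 -0.588
  outer loop
   vertex 2.0 5.0 2.0
   vertex 5.0 5.0 3.0
   vertex 1.5 4.0 0.5
  endloop
 endfacet
 facet normal -0.575 -0.784 -0.235
  outer loop
   vertex 2.5 1.5 4.5
   vertex 1.0 3.5 1.5
   vertex 4.0 1.0 2.5
  endloop
 endfacet
 facet normal -0.591 -0.776 -0.222
  outer loop
   vertex 2.5 1.5 4.5
   vertex 1.0 2.5 5.0
   vertex 1.0 3.5 1.5
  endloop
 endfacet
 facet normal 0.739 -0.262 0.620
  outer loop
   vertex 2.5 1.5 4.5
   vertex 4.0 1.0 2.5
   vertex 5.0 5.0 3.0
  endloop
 endfacet
 facet normal 0.384 0.118 0.916
  outer loop
   vertex 2.5 1.5 4.5
   vertex 5.0 5.0 3.0
   vertex 1.0 2.5 5.0
  endloop
 endfacet
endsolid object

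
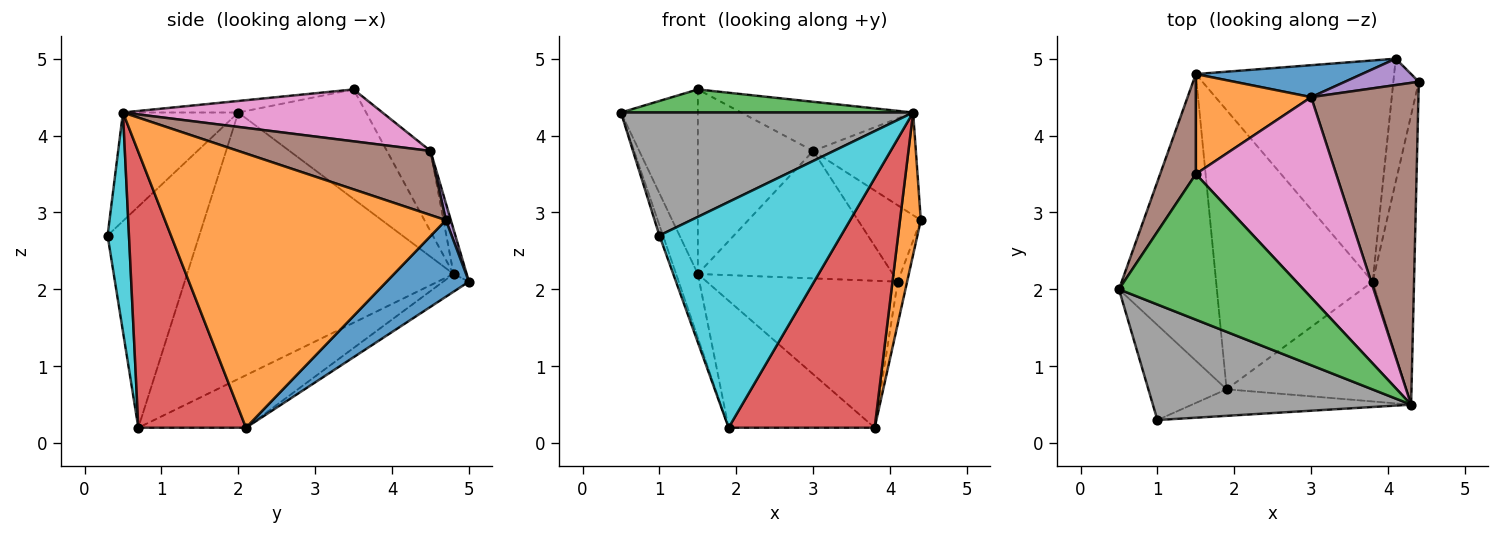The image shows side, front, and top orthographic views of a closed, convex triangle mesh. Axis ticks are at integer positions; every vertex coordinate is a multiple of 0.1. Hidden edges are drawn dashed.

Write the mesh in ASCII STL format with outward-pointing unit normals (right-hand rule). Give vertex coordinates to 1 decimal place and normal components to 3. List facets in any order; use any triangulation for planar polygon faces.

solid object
 facet normal 0.943 0.108 -0.313
  outer loop
   vertex 4.1 5.0 2.1
   vertex 4.4 4.7 2.9
   vertex 3.8 2.1 0.2
  endloop
 endfacet
 facet normal 0.986 -0.073 -0.149
  outer loop
   vertex 4.3 0.5 4.3
   vertex 3.8 2.1 0.2
   vertex 4.4 4.7 2.9
  endloop
 endfacet
 facet normal -0.062 -0.156 0.986
  outer loop
   vertex 1.5 3.5 4.6
   vertex 0.5 2.0 4.3
   vertex 4.3 0.5 4.3
  endloop
 endfacet
 facet normal 0.553 -0.751 -0.361
  outer loop
   vertex 1.9 0.7 0.2
   vertex 3.8 2.1 0.2
   vertex 4.3 0.5 4.3
  endloop
 endfacet
 facet normal 0.075 0.943 0.326
  outer loop
   vertex 3.0 4.5 3.8
   vertex 4.4 4.7 2.9
   vertex 4.1 5.0 2.1
  endloop
 endfacet
 facet normal 0.495 0.264 0.828
  outer loop
   vertex 3.0 4.5 3.8
   vertex 4.3 0.5 4.3
   vertex 4.4 4.7 2.9
  endloop
 endfacet
 facet normal 0.338 0.224 0.914
  outer loop
   vertex 3.0 4.5 3.8
   vertex 1.5 3.5 4.6
   vertex 4.3 0.5 4.3
  endloop
 endfacet
 facet normal -0.277 -0.701 0.658
  outer loop
   vertex 1.0 0.3 2.7
   vertex 4.3 0.5 4.3
   vertex 0.5 2.0 4.3
  endloop
 endfacet
 facet normal -0.942 0.037 -0.333
  outer loop
   vertex 1.0 0.3 2.7
   vertex 0.5 2.0 4.3
   vertex 1.9 0.7 0.2
  endloop
 endfacet
 facet normal 0.116 -0.986 -0.116
  outer loop
   vertex 1.0 0.3 2.7
   vertex 1.9 0.7 0.2
   vertex 4.3 0.5 4.3
  endloop
 endfacet
 facet normal -0.065 0.968 0.243
  outer loop
   vertex 1.5 4.8 2.2
   vertex 3.0 4.5 3.8
   vertex 4.1 5.0 2.1
  endloop
 endfacet
 facet normal -0.315 0.834 0.452
  outer loop
   vertex 1.5 4.8 2.2
   vertex 1.5 3.5 4.6
   vertex 3.0 4.5 3.8
  endloop
 endfacet
 facet normal -0.074 0.552 -0.831
  outer loop
   vertex 1.5 4.8 2.2
   vertex 4.1 5.0 2.1
   vertex 3.8 2.1 0.2
  endloop
 endfacet
 facet normal -0.292 0.396 -0.871
  outer loop
   vertex 1.5 4.8 2.2
   vertex 3.8 2.1 0.2
   vertex 1.9 0.7 0.2
  endloop
 endfacet
 facet normal -0.936 0.076 -0.344
  outer loop
   vertex 1.5 4.8 2.2
   vertex 1.9 0.7 0.2
   vertex 0.5 2.0 4.3
  endloop
 endfacet
 facet normal -0.825 0.496 0.269
  outer loop
   vertex 1.5 4.8 2.2
   vertex 0.5 2.0 4.3
   vertex 1.5 3.5 4.6
  endloop
 endfacet
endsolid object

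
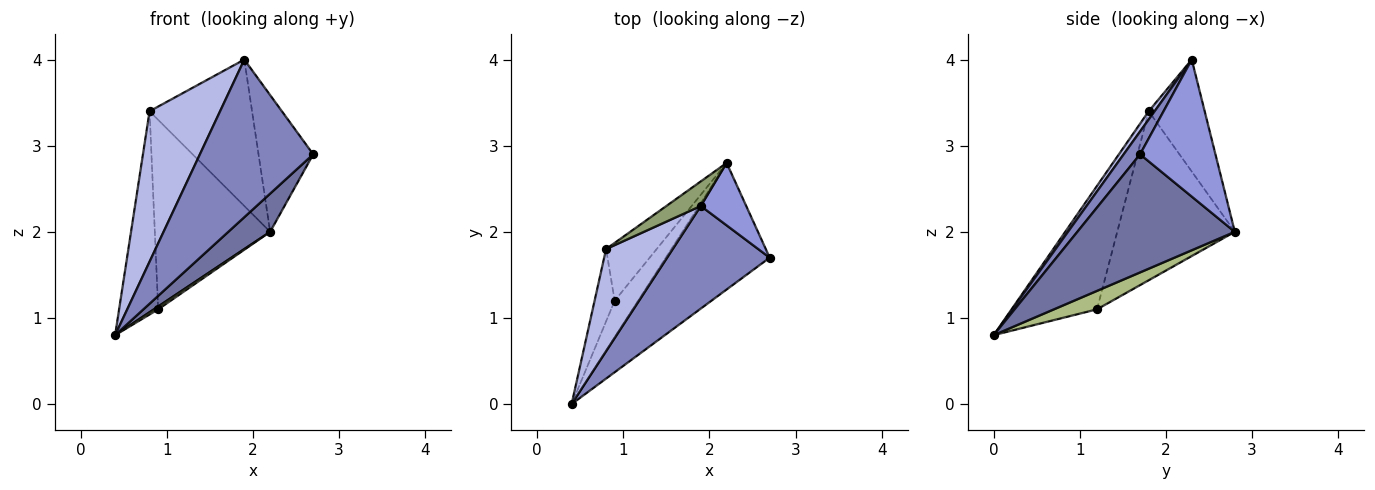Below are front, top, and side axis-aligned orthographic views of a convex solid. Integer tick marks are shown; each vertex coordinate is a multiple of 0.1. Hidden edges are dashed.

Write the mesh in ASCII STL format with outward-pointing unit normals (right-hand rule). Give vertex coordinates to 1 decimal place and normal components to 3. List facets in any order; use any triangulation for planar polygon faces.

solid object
 facet normal 0.736 -0.196 -0.648
  outer loop
   vertex 2.2 2.8 2.0
   vertex 2.7 1.7 2.9
   vertex 0.4 0.0 0.8
  endloop
 endfacet
 facet normal 0.121 -0.832 0.541
  outer loop
   vertex 1.9 2.3 4.0
   vertex 0.4 0.0 0.8
   vertex 2.7 1.7 2.9
  endloop
 endfacet
 facet normal 0.782 0.567 0.259
  outer loop
   vertex 1.9 2.3 4.0
   vertex 2.7 1.7 2.9
   vertex 2.2 2.8 2.0
  endloop
 endfacet
 facet normal 0.069 -0.825 0.561
  outer loop
   vertex 0.8 1.8 3.4
   vertex 0.4 0.0 0.8
   vertex 1.9 2.3 4.0
  endloop
 endfacet
 facet normal -0.474 0.868 0.146
  outer loop
   vertex 0.8 1.8 3.4
   vertex 1.9 2.3 4.0
   vertex 2.2 2.8 2.0
  endloop
 endfacet
 facet normal 0.618 -0.062 -0.783
  outer loop
   vertex 0.9 1.2 1.1
   vertex 2.2 2.8 2.0
   vertex 0.4 0.0 0.8
  endloop
 endfacet
 facet normal -0.900 0.411 -0.146
  outer loop
   vertex 0.9 1.2 1.1
   vertex 0.4 0.0 0.8
   vertex 0.8 1.8 3.4
  endloop
 endfacet
 facet normal -0.698 0.685 -0.209
  outer loop
   vertex 0.9 1.2 1.1
   vertex 0.8 1.8 3.4
   vertex 2.2 2.8 2.0
  endloop
 endfacet
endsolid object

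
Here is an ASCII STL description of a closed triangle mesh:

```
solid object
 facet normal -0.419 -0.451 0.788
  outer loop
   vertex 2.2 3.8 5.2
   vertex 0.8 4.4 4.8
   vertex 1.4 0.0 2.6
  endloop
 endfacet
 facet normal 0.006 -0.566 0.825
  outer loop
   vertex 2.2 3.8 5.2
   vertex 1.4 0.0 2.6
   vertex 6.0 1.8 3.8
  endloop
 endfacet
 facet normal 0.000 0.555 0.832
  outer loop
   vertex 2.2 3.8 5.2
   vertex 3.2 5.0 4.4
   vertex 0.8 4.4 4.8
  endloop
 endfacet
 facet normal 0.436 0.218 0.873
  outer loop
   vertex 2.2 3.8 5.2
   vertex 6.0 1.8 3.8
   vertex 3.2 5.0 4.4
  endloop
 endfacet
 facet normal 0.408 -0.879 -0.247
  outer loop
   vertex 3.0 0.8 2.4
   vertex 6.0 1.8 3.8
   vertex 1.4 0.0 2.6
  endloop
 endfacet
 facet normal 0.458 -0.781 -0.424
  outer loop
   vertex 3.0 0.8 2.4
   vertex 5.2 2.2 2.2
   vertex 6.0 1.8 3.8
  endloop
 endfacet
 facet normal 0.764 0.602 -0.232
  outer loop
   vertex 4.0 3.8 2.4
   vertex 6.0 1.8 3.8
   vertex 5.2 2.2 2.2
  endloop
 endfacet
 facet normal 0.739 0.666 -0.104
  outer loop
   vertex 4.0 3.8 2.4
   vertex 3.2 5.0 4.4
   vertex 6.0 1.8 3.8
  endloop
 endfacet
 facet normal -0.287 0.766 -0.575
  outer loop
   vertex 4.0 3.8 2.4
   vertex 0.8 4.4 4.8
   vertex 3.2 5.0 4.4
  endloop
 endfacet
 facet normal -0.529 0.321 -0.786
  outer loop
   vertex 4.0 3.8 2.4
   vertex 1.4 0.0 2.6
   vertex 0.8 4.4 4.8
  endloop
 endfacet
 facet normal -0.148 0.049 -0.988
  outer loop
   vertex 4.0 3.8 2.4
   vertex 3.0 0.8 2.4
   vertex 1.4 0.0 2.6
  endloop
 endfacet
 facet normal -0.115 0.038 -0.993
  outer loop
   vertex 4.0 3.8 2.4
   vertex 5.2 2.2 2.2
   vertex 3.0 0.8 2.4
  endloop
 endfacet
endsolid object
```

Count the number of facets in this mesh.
12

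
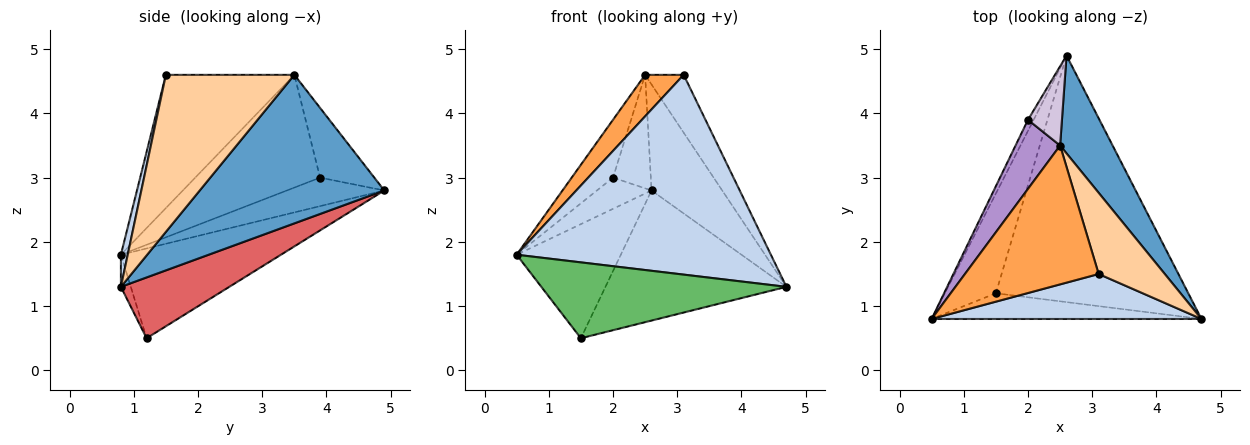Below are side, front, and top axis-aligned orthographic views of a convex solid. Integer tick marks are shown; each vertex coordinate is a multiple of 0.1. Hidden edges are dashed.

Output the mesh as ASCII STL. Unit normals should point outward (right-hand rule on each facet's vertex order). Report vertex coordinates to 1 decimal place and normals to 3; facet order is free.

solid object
 facet normal 0.887 0.340 0.313
  outer loop
   vertex 2.5 3.5 4.6
   vertex 4.7 0.8 1.3
   vertex 2.6 4.9 2.8
  endloop
 endfacet
 facet normal 0.026 -0.975 0.220
  outer loop
   vertex 3.1 1.5 4.6
   vertex 0.5 0.8 1.8
   vertex 4.7 0.8 1.3
  endloop
 endfacet
 facet normal -0.691 -0.207 0.693
  outer loop
   vertex 3.1 1.5 4.6
   vertex 2.5 3.5 4.6
   vertex 0.5 0.8 1.8
  endloop
 endfacet
 facet normal 0.888 0.266 0.374
  outer loop
   vertex 3.1 1.5 4.6
   vertex 4.7 0.8 1.3
   vertex 2.5 3.5 4.6
  endloop
 endfacet
 facet normal -0.038 -0.946 -0.321
  outer loop
   vertex 1.5 1.2 0.5
   vertex 4.7 0.8 1.3
   vertex 0.5 0.8 1.8
  endloop
 endfacet
 facet normal -0.756 0.492 -0.430
  outer loop
   vertex 1.5 1.2 0.5
   vertex 0.5 0.8 1.8
   vertex 2.6 4.9 2.8
  endloop
 endfacet
 facet normal 0.269 0.449 -0.852
  outer loop
   vertex 1.5 1.2 0.5
   vertex 2.6 4.9 2.8
   vertex 4.7 0.8 1.3
  endloop
 endfacet
 facet normal -0.860 0.482 -0.170
  outer loop
   vertex 2.0 3.9 3.0
   vertex 2.6 4.9 2.8
   vertex 0.5 0.8 1.8
  endloop
 endfacet
 facet normal -0.889 0.294 0.351
  outer loop
   vertex 2.0 3.9 3.0
   vertex 0.5 0.8 1.8
   vertex 2.5 3.5 4.6
  endloop
 endfacet
 facet normal -0.762 0.531 0.371
  outer loop
   vertex 2.0 3.9 3.0
   vertex 2.5 3.5 4.6
   vertex 2.6 4.9 2.8
  endloop
 endfacet
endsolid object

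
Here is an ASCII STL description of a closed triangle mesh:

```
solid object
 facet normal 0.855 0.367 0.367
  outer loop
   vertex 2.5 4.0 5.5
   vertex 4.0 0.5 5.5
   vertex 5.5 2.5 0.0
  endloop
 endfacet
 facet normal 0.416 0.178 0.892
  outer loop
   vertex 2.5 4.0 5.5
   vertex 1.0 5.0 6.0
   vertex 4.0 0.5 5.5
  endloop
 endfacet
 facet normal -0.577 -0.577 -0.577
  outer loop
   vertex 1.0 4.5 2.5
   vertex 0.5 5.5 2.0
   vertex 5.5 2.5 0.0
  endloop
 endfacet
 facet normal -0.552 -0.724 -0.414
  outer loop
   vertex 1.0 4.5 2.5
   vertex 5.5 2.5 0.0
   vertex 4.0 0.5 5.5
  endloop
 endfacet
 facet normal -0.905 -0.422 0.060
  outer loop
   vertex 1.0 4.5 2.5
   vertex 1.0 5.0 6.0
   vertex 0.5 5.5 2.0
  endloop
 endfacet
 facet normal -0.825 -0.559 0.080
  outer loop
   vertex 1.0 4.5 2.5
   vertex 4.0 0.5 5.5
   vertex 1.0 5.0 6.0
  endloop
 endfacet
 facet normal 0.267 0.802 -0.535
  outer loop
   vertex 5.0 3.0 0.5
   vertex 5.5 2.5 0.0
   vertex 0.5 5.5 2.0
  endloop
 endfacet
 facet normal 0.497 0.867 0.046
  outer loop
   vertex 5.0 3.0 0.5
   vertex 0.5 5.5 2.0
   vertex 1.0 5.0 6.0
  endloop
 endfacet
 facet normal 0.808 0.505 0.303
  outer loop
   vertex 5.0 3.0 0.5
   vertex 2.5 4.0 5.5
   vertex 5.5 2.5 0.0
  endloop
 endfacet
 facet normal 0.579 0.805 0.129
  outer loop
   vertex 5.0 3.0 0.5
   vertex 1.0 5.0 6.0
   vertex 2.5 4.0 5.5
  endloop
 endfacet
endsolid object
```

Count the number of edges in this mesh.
15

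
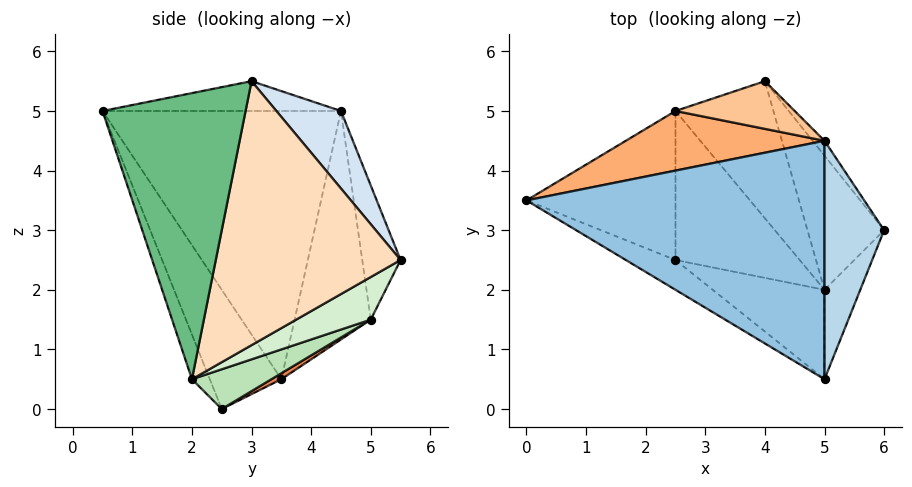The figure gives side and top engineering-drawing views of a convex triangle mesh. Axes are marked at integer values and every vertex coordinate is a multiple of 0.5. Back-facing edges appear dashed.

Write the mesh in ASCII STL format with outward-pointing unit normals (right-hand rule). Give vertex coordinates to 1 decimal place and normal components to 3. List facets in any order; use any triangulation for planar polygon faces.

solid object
 facet normal -0.395 -0.904 -0.164
  outer loop
   vertex 2.5 2.5 0.0
   vertex 5.0 0.5 5.0
   vertex 0.0 3.5 0.5
  endloop
 endfacet
 facet normal -0.669 0.000 0.743
  outer loop
   vertex 5.0 4.5 5.0
   vertex 0.0 3.5 0.5
   vertex 5.0 0.5 5.0
  endloop
 endfacet
 facet normal -0.447 0.000 0.894
  outer loop
   vertex 5.0 4.5 5.0
   vertex 5.0 0.5 5.0
   vertex 6.0 3.0 5.5
  endloop
 endfacet
 facet normal 0.844 0.520 -0.130
  outer loop
   vertex 5.0 4.5 5.0
   vertex 6.0 3.0 5.5
   vertex 4.0 5.5 2.5
  endloop
 endfacet
 facet normal 0.034 0.514 -0.857
  outer loop
   vertex 2.5 5.0 1.5
   vertex 2.5 2.5 0.0
   vertex 0.0 3.5 0.5
  endloop
 endfacet
 facet normal -0.583 0.634 0.507
  outer loop
   vertex 2.5 5.0 1.5
   vertex 0.0 3.5 0.5
   vertex 5.0 4.5 5.0
  endloop
 endfacet
 facet normal -0.552 0.674 0.491
  outer loop
   vertex 2.5 5.0 1.5
   vertex 5.0 4.5 5.0
   vertex 4.0 5.5 2.5
  endloop
 endfacet
 facet normal 0.881 0.398 -0.256
  outer loop
   vertex 5.0 2.0 0.5
   vertex 4.0 5.5 2.5
   vertex 6.0 3.0 5.5
  endloop
 endfacet
 facet normal 0.930 -0.349 -0.116
  outer loop
   vertex 5.0 2.0 0.5
   vertex 6.0 3.0 5.5
   vertex 5.0 0.5 5.0
  endloop
 endfacet
 facet normal -0.125 -0.941 -0.314
  outer loop
   vertex 5.0 2.0 0.5
   vertex 5.0 0.5 5.0
   vertex 2.5 2.5 0.0
  endloop
 endfacet
 facet normal 0.265 0.496 -0.827
  outer loop
   vertex 5.0 2.0 0.5
   vertex 2.5 2.5 0.0
   vertex 2.5 5.0 1.5
  endloop
 endfacet
 facet normal 0.336 0.538 -0.773
  outer loop
   vertex 5.0 2.0 0.5
   vertex 2.5 5.0 1.5
   vertex 4.0 5.5 2.5
  endloop
 endfacet
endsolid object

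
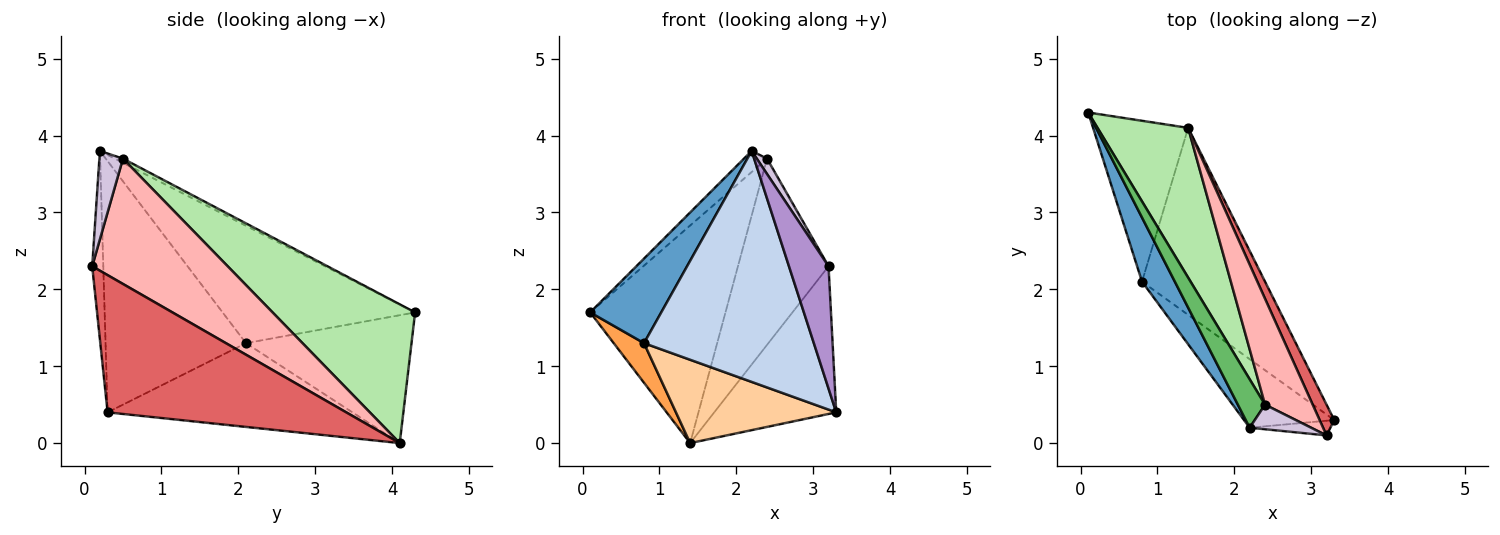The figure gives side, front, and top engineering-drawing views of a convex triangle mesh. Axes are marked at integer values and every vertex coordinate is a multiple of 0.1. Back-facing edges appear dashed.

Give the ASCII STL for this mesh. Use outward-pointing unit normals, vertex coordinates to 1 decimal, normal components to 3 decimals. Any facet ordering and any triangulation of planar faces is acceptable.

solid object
 facet normal -0.907 -0.335 0.254
  outer loop
   vertex 0.8 2.1 1.3
   vertex 2.2 0.2 3.8
   vertex 0.1 4.3 1.7
  endloop
 endfacet
 facet normal -0.621 -0.751 -0.223
  outer loop
   vertex 0.8 2.1 1.3
   vertex 3.3 0.3 0.4
   vertex 2.2 0.2 3.8
  endloop
 endfacet
 facet normal -0.794 -0.145 -0.590
  outer loop
   vertex 0.8 2.1 1.3
   vertex 0.1 4.3 1.7
   vertex 1.4 4.1 0.0
  endloop
 endfacet
 facet normal -0.528 -0.346 -0.776
  outer loop
   vertex 0.8 2.1 1.3
   vertex 1.4 4.1 0.0
   vertex 3.3 0.3 0.4
  endloop
 endfacet
 facet normal -0.138 0.395 0.908
  outer loop
   vertex 2.4 0.5 3.7
   vertex 0.1 4.3 1.7
   vertex 2.2 0.2 3.8
  endloop
 endfacet
 facet normal 0.656 0.622 0.428
  outer loop
   vertex 2.4 0.5 3.7
   vertex 1.4 4.1 0.0
   vertex 0.1 4.3 1.7
  endloop
 endfacet
 facet normal 0.886 0.453 0.094
  outer loop
   vertex 3.2 0.1 2.3
   vertex 3.3 0.3 0.4
   vertex 1.4 4.1 0.0
  endloop
 endfacet
 facet normal 0.793 0.530 0.301
  outer loop
   vertex 3.2 0.1 2.3
   vertex 1.4 4.1 0.0
   vertex 2.4 0.5 3.7
  endloop
 endfacet
 facet normal -0.268 -0.957 -0.115
  outer loop
   vertex 3.2 0.1 2.3
   vertex 2.2 0.2 3.8
   vertex 3.3 0.3 0.4
  endloop
 endfacet
 facet normal 0.773 -0.336 0.538
  outer loop
   vertex 3.2 0.1 2.3
   vertex 2.4 0.5 3.7
   vertex 2.2 0.2 3.8
  endloop
 endfacet
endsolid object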